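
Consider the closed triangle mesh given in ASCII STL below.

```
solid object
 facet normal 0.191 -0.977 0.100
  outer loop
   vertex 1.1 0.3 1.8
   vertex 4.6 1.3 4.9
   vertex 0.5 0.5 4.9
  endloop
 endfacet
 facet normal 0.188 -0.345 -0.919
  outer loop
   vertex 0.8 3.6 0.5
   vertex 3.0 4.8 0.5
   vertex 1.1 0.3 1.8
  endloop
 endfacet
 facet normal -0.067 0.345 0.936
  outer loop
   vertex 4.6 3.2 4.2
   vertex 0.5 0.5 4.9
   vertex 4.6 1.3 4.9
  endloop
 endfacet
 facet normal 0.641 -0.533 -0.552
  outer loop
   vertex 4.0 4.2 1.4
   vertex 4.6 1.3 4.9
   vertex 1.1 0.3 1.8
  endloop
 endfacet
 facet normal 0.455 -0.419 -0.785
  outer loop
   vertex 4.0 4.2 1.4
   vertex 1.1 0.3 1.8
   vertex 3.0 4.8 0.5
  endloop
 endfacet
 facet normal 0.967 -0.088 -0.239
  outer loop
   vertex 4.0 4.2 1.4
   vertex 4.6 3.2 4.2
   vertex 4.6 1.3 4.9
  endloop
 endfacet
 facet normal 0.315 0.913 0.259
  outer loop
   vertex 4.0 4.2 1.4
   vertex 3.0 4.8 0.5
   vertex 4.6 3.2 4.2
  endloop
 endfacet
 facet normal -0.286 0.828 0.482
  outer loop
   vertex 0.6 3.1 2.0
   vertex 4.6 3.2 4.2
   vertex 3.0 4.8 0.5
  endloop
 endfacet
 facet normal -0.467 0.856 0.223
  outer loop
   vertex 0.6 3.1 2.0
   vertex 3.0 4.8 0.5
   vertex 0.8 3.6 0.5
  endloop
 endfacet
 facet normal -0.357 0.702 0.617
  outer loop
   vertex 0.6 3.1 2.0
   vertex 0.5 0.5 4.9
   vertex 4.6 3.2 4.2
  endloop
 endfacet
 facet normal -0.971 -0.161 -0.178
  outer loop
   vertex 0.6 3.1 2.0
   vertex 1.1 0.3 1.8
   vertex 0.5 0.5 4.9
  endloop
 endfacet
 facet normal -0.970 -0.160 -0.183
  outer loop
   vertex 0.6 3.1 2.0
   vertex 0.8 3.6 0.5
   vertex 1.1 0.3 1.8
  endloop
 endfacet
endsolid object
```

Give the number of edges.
18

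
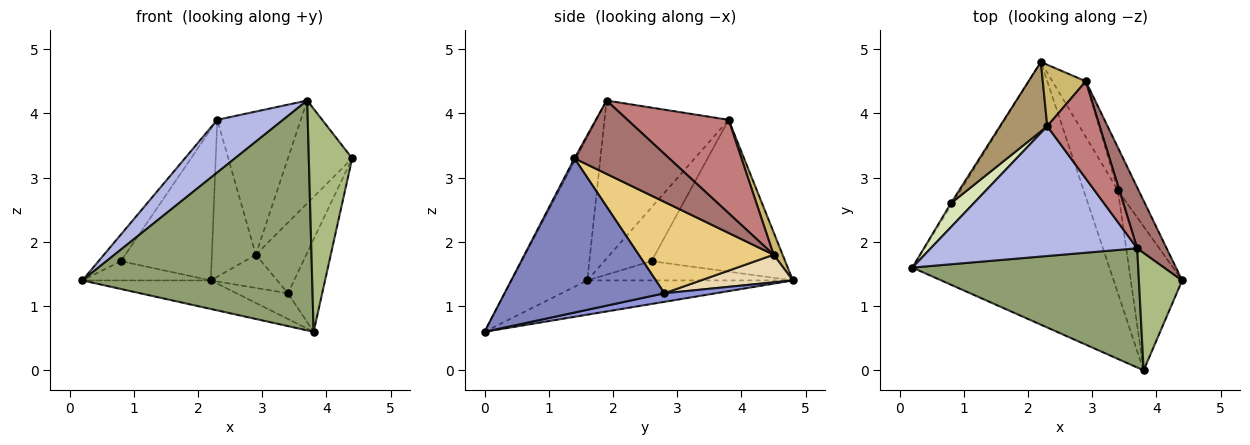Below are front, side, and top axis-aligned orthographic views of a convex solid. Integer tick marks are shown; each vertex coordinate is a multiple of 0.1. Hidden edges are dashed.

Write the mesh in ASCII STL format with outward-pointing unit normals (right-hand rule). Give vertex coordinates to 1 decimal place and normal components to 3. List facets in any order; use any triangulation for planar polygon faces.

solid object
 facet normal -0.170 0.106 -0.980
  outer loop
   vertex 3.8 0.0 0.6
   vertex 0.2 1.6 1.4
   vertex 2.2 4.8 1.4
  endloop
 endfacet
 facet normal 0.930 0.199 -0.310
  outer loop
   vertex 3.4 2.8 1.2
   vertex 4.4 1.4 3.3
   vertex 3.8 0.0 0.6
  endloop
 endfacet
 facet normal 0.236 0.236 -0.943
  outer loop
   vertex 3.4 2.8 1.2
   vertex 3.8 0.0 0.6
   vertex 2.2 4.8 1.4
  endloop
 endfacet
 facet normal -0.578 -0.307 0.756
  outer loop
   vertex 3.7 1.9 4.2
   vertex 2.3 3.8 3.9
   vertex 0.2 1.6 1.4
  endloop
 endfacet
 facet normal -0.280 -0.852 0.442
  outer loop
   vertex 3.7 1.9 4.2
   vertex 0.2 1.6 1.4
   vertex 3.8 0.0 0.6
  endloop
 endfacet
 facet normal -0.033 -0.884 0.466
  outer loop
   vertex 3.7 1.9 4.2
   vertex 3.8 0.0 0.6
   vertex 4.4 1.4 3.3
  endloop
 endfacet
 facet normal -0.846 0.529 -0.070
  outer loop
   vertex 0.8 2.6 1.7
   vertex 2.2 4.8 1.4
   vertex 0.2 1.6 1.4
  endloop
 endfacet
 facet normal -0.844 0.399 0.358
  outer loop
   vertex 0.8 2.6 1.7
   vertex 0.2 1.6 1.4
   vertex 2.3 3.8 3.9
  endloop
 endfacet
 facet normal -0.801 0.544 0.250
  outer loop
   vertex 0.8 2.6 1.7
   vertex 2.3 3.8 3.9
   vertex 2.2 4.8 1.4
  endloop
 endfacet
 facet normal 0.187 0.915 0.358
  outer loop
   vertex 2.9 4.5 1.8
   vertex 2.2 4.8 1.4
   vertex 2.3 3.8 3.9
  endloop
 endfacet
 facet normal 0.916 0.343 -0.208
  outer loop
   vertex 2.9 4.5 1.8
   vertex 4.4 1.4 3.3
   vertex 3.4 2.8 1.2
  endloop
 endfacet
 facet normal 0.579 0.417 -0.700
  outer loop
   vertex 2.9 4.5 1.8
   vertex 3.4 2.8 1.2
   vertex 2.2 4.8 1.4
  endloop
 endfacet
 facet normal 0.786 0.533 0.315
  outer loop
   vertex 2.9 4.5 1.8
   vertex 3.7 1.9 4.2
   vertex 4.4 1.4 3.3
  endloop
 endfacet
 facet normal 0.708 0.584 0.397
  outer loop
   vertex 2.9 4.5 1.8
   vertex 2.3 3.8 3.9
   vertex 3.7 1.9 4.2
  endloop
 endfacet
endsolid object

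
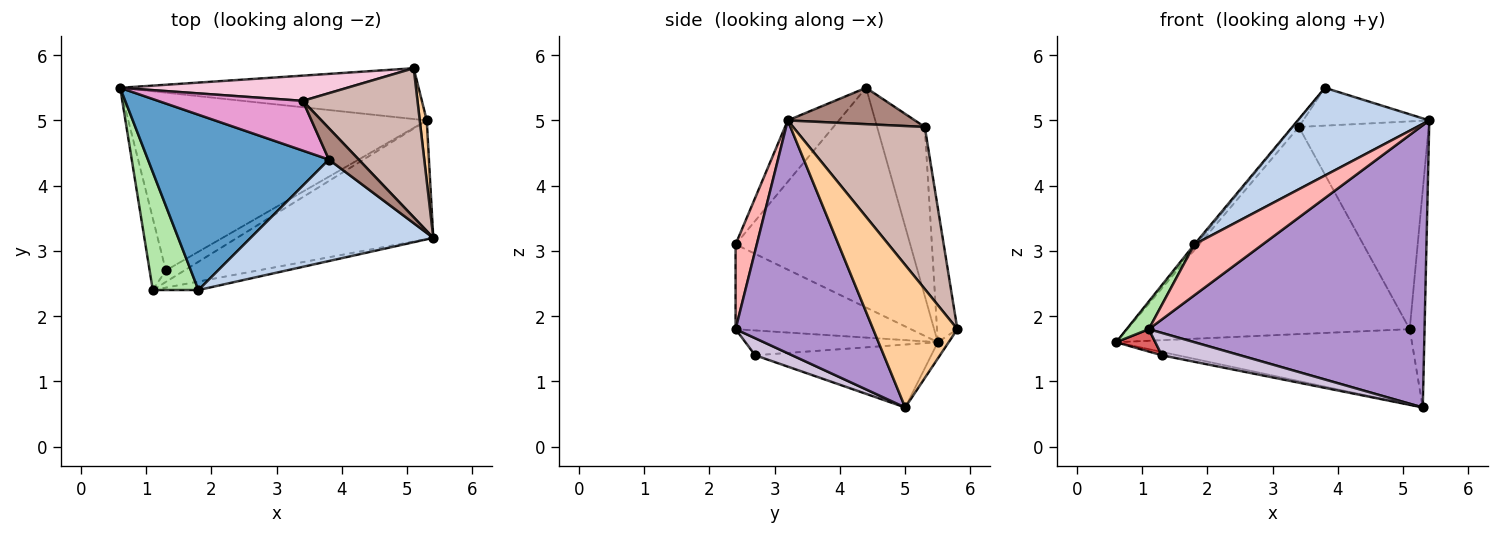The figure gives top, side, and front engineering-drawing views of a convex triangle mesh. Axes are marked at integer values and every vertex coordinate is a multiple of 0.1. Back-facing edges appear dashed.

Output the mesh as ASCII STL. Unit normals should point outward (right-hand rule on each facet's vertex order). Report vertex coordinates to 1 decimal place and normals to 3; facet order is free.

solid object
 facet normal -0.772 0.009 0.636
  outer loop
   vertex 3.8 4.4 5.5
   vertex 0.6 5.5 1.6
   vertex 1.8 2.4 3.1
  endloop
 endfacet
 facet normal -0.246 -0.634 0.733
  outer loop
   vertex 3.8 4.4 5.5
   vertex 1.8 2.4 3.1
   vertex 5.4 3.2 5.0
  endloop
 endfacet
 facet normal -0.206 0.018 -0.978
  outer loop
   vertex 1.3 2.7 1.4
   vertex 0.6 5.5 1.6
   vertex 5.3 5.0 0.6
  endloop
 endfacet
 facet normal 0.984 0.173 0.048
  outer loop
   vertex 5.1 5.8 1.8
   vertex 5.4 3.2 5.0
   vertex 5.3 5.0 0.6
  endloop
 endfacet
 facet normal -0.030 0.829 -0.558
  outer loop
   vertex 5.1 5.8 1.8
   vertex 5.3 5.0 0.6
   vertex 0.6 5.5 1.6
  endloop
 endfacet
 facet normal -0.875 -0.111 0.471
  outer loop
   vertex 1.1 2.4 1.8
   vertex 1.8 2.4 3.1
   vertex 0.6 5.5 1.6
  endloop
 endfacet
 facet normal -0.826 -0.168 -0.539
  outer loop
   vertex 1.1 2.4 1.8
   vertex 0.6 5.5 1.6
   vertex 1.3 2.7 1.4
  endloop
 endfacet
 facet normal 0.293 -0.943 -0.158
  outer loop
   vertex 1.1 2.4 1.8
   vertex 5.4 3.2 5.0
   vertex 1.8 2.4 3.1
  endloop
 endfacet
 facet normal 0.418 -0.838 -0.352
  outer loop
   vertex 1.1 2.4 1.8
   vertex 5.3 5.0 0.6
   vertex 5.4 3.2 5.0
  endloop
 endfacet
 facet normal 0.387 -0.820 -0.421
  outer loop
   vertex 1.1 2.4 1.8
   vertex 1.3 2.7 1.4
   vertex 5.3 5.0 0.6
  endloop
 endfacet
 facet normal 0.614 0.608 0.503
  outer loop
   vertex 3.4 5.3 4.9
   vertex 3.8 4.4 5.5
   vertex 5.4 3.2 5.0
  endloop
 endfacet
 facet normal 0.636 0.627 0.450
  outer loop
   vertex 3.4 5.3 4.9
   vertex 5.4 3.2 5.0
   vertex 5.1 5.8 1.8
  endloop
 endfacet
 facet normal -0.756 0.096 0.647
  outer loop
   vertex 3.4 5.3 4.9
   vertex 0.6 5.5 1.6
   vertex 3.8 4.4 5.5
  endloop
 endfacet
 facet normal -0.071 0.990 0.121
  outer loop
   vertex 3.4 5.3 4.9
   vertex 5.1 5.8 1.8
   vertex 0.6 5.5 1.6
  endloop
 endfacet
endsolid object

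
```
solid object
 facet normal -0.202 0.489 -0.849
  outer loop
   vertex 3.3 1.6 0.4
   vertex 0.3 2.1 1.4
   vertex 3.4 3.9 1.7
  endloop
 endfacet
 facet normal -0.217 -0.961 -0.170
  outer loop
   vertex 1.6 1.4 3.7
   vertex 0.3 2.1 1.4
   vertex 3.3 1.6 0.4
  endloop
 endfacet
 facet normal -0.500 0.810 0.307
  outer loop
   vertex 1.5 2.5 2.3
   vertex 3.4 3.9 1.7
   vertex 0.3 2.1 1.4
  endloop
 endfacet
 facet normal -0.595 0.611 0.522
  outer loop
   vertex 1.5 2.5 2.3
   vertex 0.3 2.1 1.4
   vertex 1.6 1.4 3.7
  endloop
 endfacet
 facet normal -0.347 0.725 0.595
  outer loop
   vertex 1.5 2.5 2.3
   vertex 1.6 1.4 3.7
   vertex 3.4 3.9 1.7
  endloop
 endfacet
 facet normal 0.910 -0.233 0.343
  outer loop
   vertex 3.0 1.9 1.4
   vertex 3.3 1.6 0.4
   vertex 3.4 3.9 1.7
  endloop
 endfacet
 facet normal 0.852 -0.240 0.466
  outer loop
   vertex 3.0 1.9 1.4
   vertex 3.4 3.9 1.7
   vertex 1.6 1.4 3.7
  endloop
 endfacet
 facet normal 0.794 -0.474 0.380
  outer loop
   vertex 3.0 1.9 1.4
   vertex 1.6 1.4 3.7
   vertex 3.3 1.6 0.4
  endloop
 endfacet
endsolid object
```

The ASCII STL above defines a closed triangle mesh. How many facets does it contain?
8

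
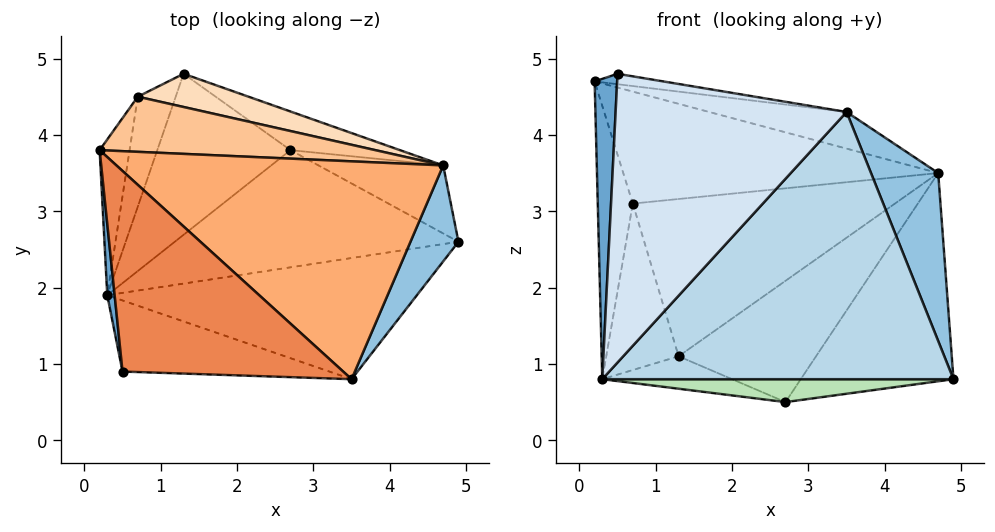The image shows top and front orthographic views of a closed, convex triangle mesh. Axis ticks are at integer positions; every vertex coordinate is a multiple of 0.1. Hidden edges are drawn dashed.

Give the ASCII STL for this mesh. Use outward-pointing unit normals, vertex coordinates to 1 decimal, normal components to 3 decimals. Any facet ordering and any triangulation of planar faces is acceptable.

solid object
 facet normal -0.994 -0.102 0.024
  outer loop
   vertex 0.3 1.9 0.8
   vertex 0.5 0.9 4.8
   vertex 0.2 3.8 4.7
  endloop
 endfacet
 facet normal 0.921 -0.339 0.194
  outer loop
   vertex 3.5 0.8 4.3
   vertex 4.9 2.6 0.8
   vertex 4.7 3.6 3.5
  endloop
 endfacet
 facet normal 0.137 -0.902 -0.409
  outer loop
   vertex 3.5 0.8 4.3
   vertex 0.3 1.9 0.8
   vertex 4.9 2.6 0.8
  endloop
 endfacet
 facet normal -0.072 -0.968 -0.239
  outer loop
   vertex 3.5 0.8 4.3
   vertex 0.5 0.9 4.8
   vertex 0.3 1.9 0.8
  endloop
 endfacet
 facet normal 0.166 0.051 0.985
  outer loop
   vertex 3.5 0.8 4.3
   vertex 0.2 3.8 4.7
   vertex 0.5 0.9 4.8
  endloop
 endfacet
 facet normal 0.261 0.160 0.952
  outer loop
   vertex 3.5 0.8 4.3
   vertex 4.7 3.6 3.5
   vertex 0.2 3.8 4.7
  endloop
 endfacet
 facet normal 0.156 0.886 0.436
  outer loop
   vertex 0.7 4.5 3.1
   vertex 0.2 3.8 4.7
   vertex 4.7 3.6 3.5
  endloop
 endfacet
 facet normal 0.196 0.960 0.203
  outer loop
   vertex 0.7 4.5 3.1
   vertex 4.7 3.6 3.5
   vertex 1.3 4.8 1.1
  endloop
 endfacet
 facet normal -0.942 0.292 -0.166
  outer loop
   vertex 0.7 4.5 3.1
   vertex 0.3 1.9 0.8
   vertex 0.2 3.8 4.7
  endloop
 endfacet
 facet normal -0.914 0.338 -0.223
  outer loop
   vertex 0.7 4.5 3.1
   vertex 1.3 4.8 1.1
   vertex 0.3 1.9 0.8
  endloop
 endfacet
 facet normal 0.029 -0.192 -0.981
  outer loop
   vertex 2.7 3.8 0.5
   vertex 4.9 2.6 0.8
   vertex 0.3 1.9 0.8
  endloop
 endfacet
 facet normal -0.269 0.190 -0.944
  outer loop
   vertex 2.7 3.8 0.5
   vertex 0.3 1.9 0.8
   vertex 1.3 4.8 1.1
  endloop
 endfacet
 facet normal 0.489 0.829 -0.271
  outer loop
   vertex 2.7 3.8 0.5
   vertex 4.7 3.6 3.5
   vertex 4.9 2.6 0.8
  endloop
 endfacet
 facet normal 0.482 0.835 -0.266
  outer loop
   vertex 2.7 3.8 0.5
   vertex 1.3 4.8 1.1
   vertex 4.7 3.6 3.5
  endloop
 endfacet
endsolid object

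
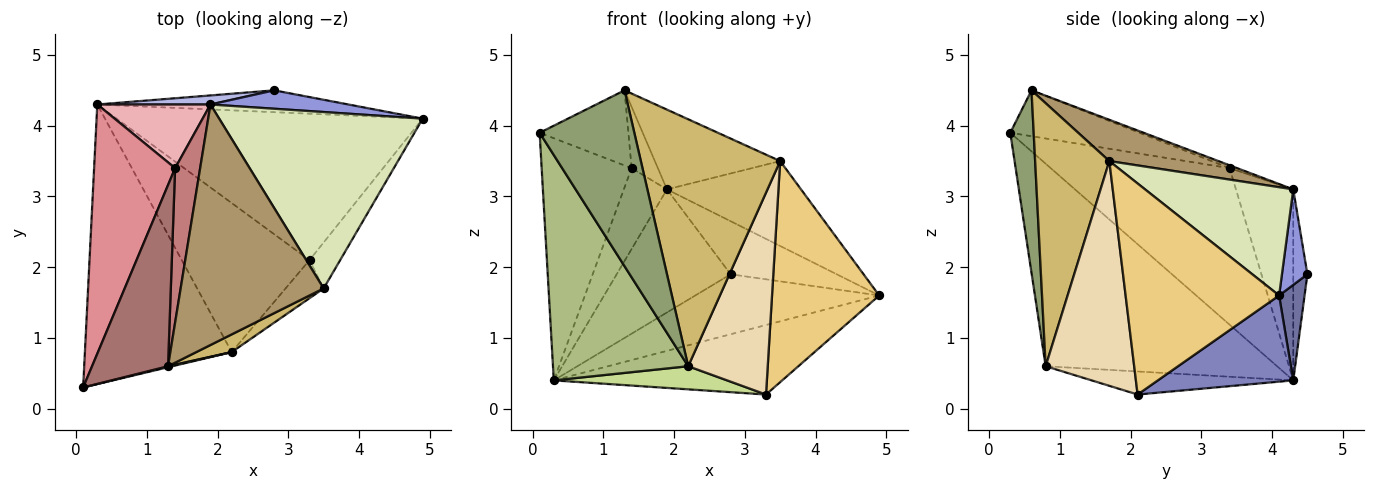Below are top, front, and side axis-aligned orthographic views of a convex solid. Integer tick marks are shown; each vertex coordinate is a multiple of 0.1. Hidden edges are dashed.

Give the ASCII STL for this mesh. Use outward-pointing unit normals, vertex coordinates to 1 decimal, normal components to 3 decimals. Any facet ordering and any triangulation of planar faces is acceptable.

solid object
 facet normal 0.129 0.932 -0.339
  outer loop
   vertex 0.3 4.3 0.4
   vertex 2.8 4.5 1.9
   vertex 4.9 4.1 1.6
  endloop
 endfacet
 facet normal 0.246 0.416 -0.875
  outer loop
   vertex 0.3 4.3 0.4
   vertex 4.9 4.1 1.6
   vertex 3.3 2.1 0.2
  endloop
 endfacet
 facet normal 0.221 0.921 0.319
  outer loop
   vertex 1.9 4.3 3.1
   vertex 4.9 4.1 1.6
   vertex 2.8 4.5 1.9
  endloop
 endfacet
 facet normal -0.123 0.990 0.073
  outer loop
   vertex 1.9 4.3 3.1
   vertex 2.8 4.5 1.9
   vertex 0.3 4.3 0.4
  endloop
 endfacet
 facet normal 0.240 -0.971 0.006
  outer loop
   vertex 2.2 0.8 0.6
   vertex 1.3 0.6 4.5
   vertex 0.1 0.3 3.9
  endloop
 endfacet
 facet normal -0.732 -0.428 -0.531
  outer loop
   vertex 2.2 0.8 0.6
   vertex 0.1 0.3 3.9
   vertex 0.3 4.3 0.4
  endloop
 endfacet
 facet normal -0.175 -0.151 -0.973
  outer loop
   vertex 2.2 0.8 0.6
   vertex 0.3 4.3 0.4
   vertex 3.3 2.1 0.2
  endloop
 endfacet
 facet normal 0.432 0.391 0.813
  outer loop
   vertex 3.5 1.7 3.5
   vertex 4.9 4.1 1.6
   vertex 1.9 4.3 3.1
  endloop
 endfacet
 facet normal 0.264 0.304 0.915
  outer loop
   vertex 3.5 1.7 3.5
   vertex 1.9 4.3 3.1
   vertex 1.3 0.6 4.5
  endloop
 endfacet
 facet normal 0.469 -0.881 0.063
  outer loop
   vertex 3.5 1.7 3.5
   vertex 1.3 0.6 4.5
   vertex 2.2 0.8 0.6
  endloop
 endfacet
 facet normal 0.814 -0.569 -0.118
  outer loop
   vertex 3.5 1.7 3.5
   vertex 3.3 2.1 0.2
   vertex 4.9 4.1 1.6
  endloop
 endfacet
 facet normal 0.738 -0.663 -0.125
  outer loop
   vertex 3.5 1.7 3.5
   vertex 2.2 0.8 0.6
   vertex 3.3 2.1 0.2
  endloop
 endfacet
 facet normal -0.487 0.334 0.807
  outer loop
   vertex 1.4 3.4 3.4
   vertex 0.1 0.3 3.9
   vertex 1.3 0.6 4.5
  endloop
 endfacet
 facet normal -0.106 0.367 0.924
  outer loop
   vertex 1.4 3.4 3.4
   vertex 1.3 0.6 4.5
   vertex 1.9 4.3 3.1
  endloop
 endfacet
 facet normal -0.811 0.408 0.420
  outer loop
   vertex 1.4 3.4 3.4
   vertex 0.3 4.3 0.4
   vertex 0.1 0.3 3.9
  endloop
 endfacet
 facet normal -0.722 0.544 0.428
  outer loop
   vertex 1.4 3.4 3.4
   vertex 1.9 4.3 3.1
   vertex 0.3 4.3 0.4
  endloop
 endfacet
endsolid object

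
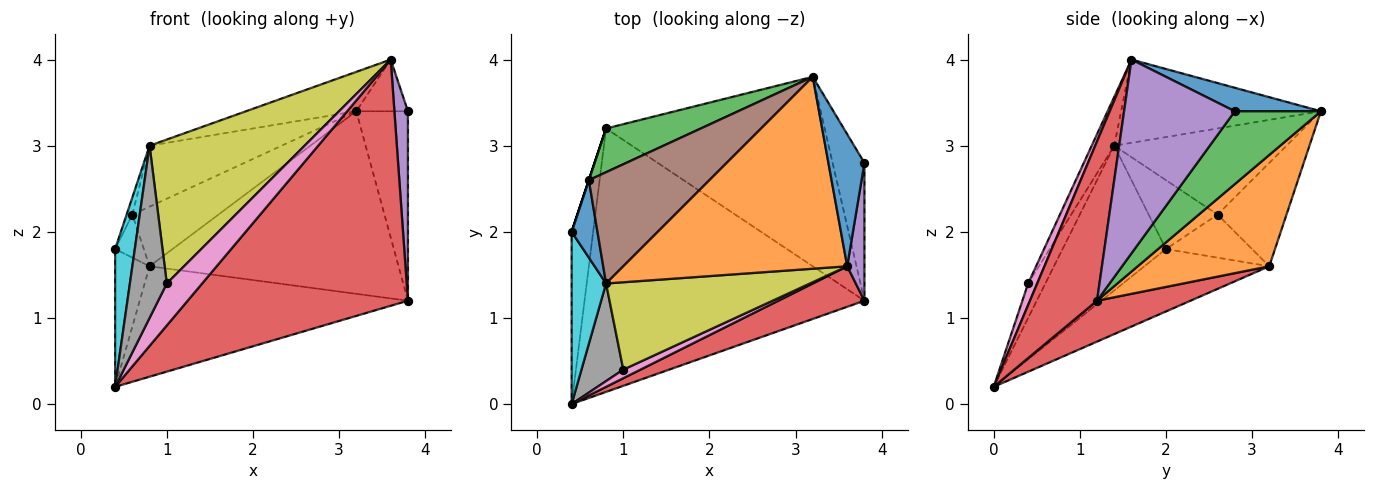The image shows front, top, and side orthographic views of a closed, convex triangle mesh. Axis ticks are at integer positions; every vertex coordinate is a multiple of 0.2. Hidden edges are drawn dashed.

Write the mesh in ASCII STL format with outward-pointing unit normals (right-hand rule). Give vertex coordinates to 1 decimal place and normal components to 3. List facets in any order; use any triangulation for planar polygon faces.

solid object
 facet normal 0.519 0.311 0.796
  outer loop
   vertex 3.6 1.6 4.0
   vertex 3.8 2.8 3.4
   vertex 3.2 3.8 3.4
  endloop
 endfacet
 facet normal -0.342 0.189 0.920
  outer loop
   vertex 0.8 1.4 3.0
   vertex 3.6 1.6 4.0
   vertex 3.2 3.8 3.4
  endloop
 endfacet
 facet normal 0.803 0.482 -0.350
  outer loop
   vertex 3.8 1.2 1.2
   vertex 3.2 3.8 3.4
   vertex 3.8 2.8 3.4
  endloop
 endfacet
 facet normal 0.288 -0.945 0.156
  outer loop
   vertex 3.8 1.2 1.2
   vertex 3.6 1.6 4.0
   vertex 0.4 0.0 0.2
  endloop
 endfacet
 facet normal 0.989 -0.121 0.088
  outer loop
   vertex 3.8 1.2 1.2
   vertex 3.8 2.8 3.4
   vertex 3.6 1.6 4.0
  endloop
 endfacet
 facet normal -0.531 0.407 0.743
  outer loop
   vertex 0.6 2.6 2.2
   vertex 0.8 1.4 3.0
   vertex 3.2 3.8 3.4
  endloop
 endfacet
 facet normal 0.244 -0.950 0.195
  outer loop
   vertex 1.0 0.4 1.4
   vertex 0.4 0.0 0.2
   vertex 3.6 1.6 4.0
  endloop
 endfacet
 facet normal -0.376 -0.806 0.457
  outer loop
   vertex 1.0 0.4 1.4
   vertex 0.8 1.4 3.0
   vertex 0.4 0.0 0.2
  endloop
 endfacet
 facet normal -0.123 -0.848 0.515
  outer loop
   vertex 1.0 0.4 1.4
   vertex 3.6 1.6 4.0
   vertex 0.8 1.4 3.0
  endloop
 endfacet
 facet normal -0.957 -0.182 0.228
  outer loop
   vertex 0.4 2.0 1.8
   vertex 0.4 0.0 0.2
   vertex 0.8 1.4 3.0
  endloop
 endfacet
 facet normal -0.933 0.078 0.350
  outer loop
   vertex 0.4 2.0 1.8
   vertex 0.8 1.4 3.0
   vertex 0.6 2.6 2.2
  endloop
 endfacet
 facet normal 0.344 0.651 -0.676
  outer loop
   vertex 0.8 3.2 1.6
   vertex 3.2 3.8 3.4
   vertex 3.8 1.2 1.2
  endloop
 endfacet
 facet normal -0.542 0.678 0.497
  outer loop
   vertex 0.8 3.2 1.6
   vertex 0.6 2.6 2.2
   vertex 3.2 3.8 3.4
  endloop
 endfacet
 facet normal 0.134 0.383 -0.914
  outer loop
   vertex 0.8 3.2 1.6
   vertex 3.8 1.2 1.2
   vertex 0.4 0.0 0.2
  endloop
 endfacet
 facet normal -0.915 0.252 -0.315
  outer loop
   vertex 0.8 3.2 1.6
   vertex 0.4 0.0 0.2
   vertex 0.4 2.0 1.8
  endloop
 endfacet
 facet normal -0.949 0.316 0.000
  outer loop
   vertex 0.8 3.2 1.6
   vertex 0.4 2.0 1.8
   vertex 0.6 2.6 2.2
  endloop
 endfacet
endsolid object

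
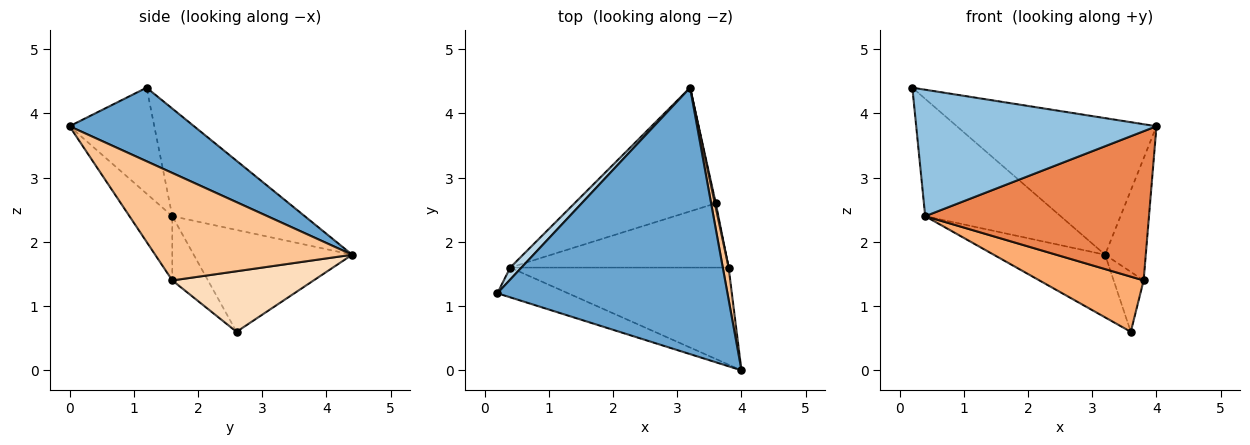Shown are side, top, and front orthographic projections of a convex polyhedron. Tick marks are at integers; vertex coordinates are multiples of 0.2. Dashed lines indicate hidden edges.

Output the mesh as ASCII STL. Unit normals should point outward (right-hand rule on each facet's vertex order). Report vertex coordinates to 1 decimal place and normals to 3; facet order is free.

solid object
 facet normal 0.274 0.439 0.856
  outer loop
   vertex 3.2 4.4 1.8
   vertex 0.2 1.2 4.4
   vertex 4.0 0.0 3.8
  endloop
 endfacet
 facet normal -0.325 -0.921 -0.217
  outer loop
   vertex 0.4 1.6 2.4
   vertex 4.0 0.0 3.8
   vertex 0.2 1.2 4.4
  endloop
 endfacet
 facet normal -0.697 0.713 0.073
  outer loop
   vertex 0.4 1.6 2.4
   vertex 0.2 1.2 4.4
   vertex 3.2 4.4 1.8
  endloop
 endfacet
 facet normal -0.541 0.380 -0.750
  outer loop
   vertex 0.4 1.6 2.4
   vertex 3.2 4.4 1.8
   vertex 3.6 2.6 0.6
  endloop
 endfacet
 facet normal -0.158 -0.828 -0.539
  outer loop
   vertex 3.8 1.6 1.4
   vertex 4.0 0.0 3.8
   vertex 0.4 1.6 2.4
  endloop
 endfacet
 facet normal -0.218 -0.636 -0.740
  outer loop
   vertex 3.8 1.6 1.4
   vertex 0.4 1.6 2.4
   vertex 3.6 2.6 0.6
  endloop
 endfacet
 facet normal 0.978 0.202 0.053
  outer loop
   vertex 3.8 1.6 1.4
   vertex 3.2 4.4 1.8
   vertex 4.0 0.0 3.8
  endloop
 endfacet
 facet normal 0.978 0.207 0.015
  outer loop
   vertex 3.8 1.6 1.4
   vertex 3.6 2.6 0.6
   vertex 3.2 4.4 1.8
  endloop
 endfacet
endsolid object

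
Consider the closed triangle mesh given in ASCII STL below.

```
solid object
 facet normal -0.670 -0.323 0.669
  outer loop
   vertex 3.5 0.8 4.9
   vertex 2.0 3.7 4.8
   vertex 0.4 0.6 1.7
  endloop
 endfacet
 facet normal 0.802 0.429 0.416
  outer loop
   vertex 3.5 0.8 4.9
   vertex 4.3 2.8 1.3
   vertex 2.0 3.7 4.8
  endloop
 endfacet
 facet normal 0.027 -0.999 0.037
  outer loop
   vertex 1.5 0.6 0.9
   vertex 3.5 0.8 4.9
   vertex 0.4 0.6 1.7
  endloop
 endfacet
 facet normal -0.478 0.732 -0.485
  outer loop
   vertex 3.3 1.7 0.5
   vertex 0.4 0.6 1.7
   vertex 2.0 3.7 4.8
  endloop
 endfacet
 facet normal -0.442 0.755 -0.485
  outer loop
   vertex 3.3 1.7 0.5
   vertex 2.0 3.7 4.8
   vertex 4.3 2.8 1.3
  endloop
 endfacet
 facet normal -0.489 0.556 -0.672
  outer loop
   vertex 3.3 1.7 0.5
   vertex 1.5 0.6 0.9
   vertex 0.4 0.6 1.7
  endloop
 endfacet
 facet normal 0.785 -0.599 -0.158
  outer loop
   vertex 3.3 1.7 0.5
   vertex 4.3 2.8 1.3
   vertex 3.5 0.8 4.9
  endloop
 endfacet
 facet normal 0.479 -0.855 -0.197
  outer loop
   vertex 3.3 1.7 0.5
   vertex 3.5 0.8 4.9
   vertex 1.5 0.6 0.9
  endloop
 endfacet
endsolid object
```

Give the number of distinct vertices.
6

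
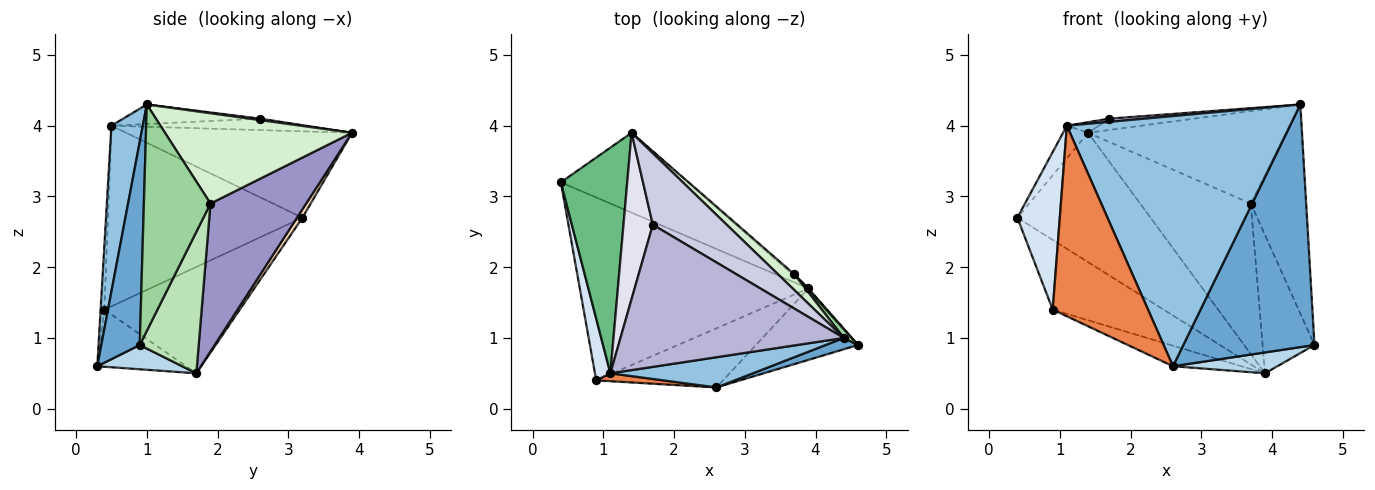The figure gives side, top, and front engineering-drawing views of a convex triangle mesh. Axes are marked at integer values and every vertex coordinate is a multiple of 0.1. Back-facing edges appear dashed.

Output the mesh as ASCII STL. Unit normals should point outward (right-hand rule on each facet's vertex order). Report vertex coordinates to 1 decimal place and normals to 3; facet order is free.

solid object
 facet normal 0.281 -0.959 0.045
  outer loop
   vertex 4.4 1.0 4.3
   vertex 2.6 0.3 0.6
   vertex 4.6 0.9 0.9
  endloop
 endfacet
 facet normal 0.138 -0.983 0.119
  outer loop
   vertex 1.1 0.5 4.0
   vertex 2.6 0.3 0.6
   vertex 4.4 1.0 4.3
  endloop
 endfacet
 facet normal 0.222 -0.273 -0.936
  outer loop
   vertex 3.9 1.7 0.5
   vertex 4.6 0.9 0.9
   vertex 2.6 0.3 0.6
  endloop
 endfacet
 facet normal -0.974 -0.212 0.083
  outer loop
   vertex 0.9 0.4 1.4
   vertex 1.1 0.5 4.0
   vertex 0.4 3.2 2.7
  endloop
 endfacet
 facet normal -0.039 -0.998 0.041
  outer loop
   vertex 0.9 0.4 1.4
   vertex 2.6 0.3 0.6
   vertex 1.1 0.5 4.0
  endloop
 endfacet
 facet normal -0.399 0.327 -0.857
  outer loop
   vertex 0.9 0.4 1.4
   vertex 0.4 3.2 2.7
   vertex 3.9 1.7 0.5
  endloop
 endfacet
 facet normal -0.391 0.301 -0.869
  outer loop
   vertex 0.9 0.4 1.4
   vertex 3.9 1.7 0.5
   vertex 2.6 0.3 0.6
  endloop
 endfacet
 facet normal 0.035 0.850 -0.525
  outer loop
   vertex 1.4 3.9 3.9
   vertex 3.9 1.7 0.5
   vertex 0.4 3.2 2.7
  endloop
 endfacet
 facet normal -0.790 0.088 0.607
  outer loop
   vertex 1.4 3.9 3.9
   vertex 0.4 3.2 2.7
   vertex 1.1 0.5 4.0
  endloop
 endfacet
 facet normal 0.769 0.639 0.026
  outer loop
   vertex 3.7 1.9 2.9
   vertex 4.4 1.0 4.3
   vertex 4.6 0.9 0.9
  endloop
 endfacet
 facet normal 0.751 0.661 0.008
  outer loop
   vertex 3.7 1.9 2.9
   vertex 4.6 0.9 0.9
   vertex 3.9 1.7 0.5
  endloop
 endfacet
 facet normal 0.681 0.722 0.123
  outer loop
   vertex 3.7 1.9 2.9
   vertex 1.4 3.9 3.9
   vertex 4.4 1.0 4.3
  endloop
 endfacet
 facet normal 0.654 0.756 -0.009
  outer loop
   vertex 3.7 1.9 2.9
   vertex 3.9 1.7 0.5
   vertex 1.4 3.9 3.9
  endloop
 endfacet
 facet normal -0.087 -0.023 0.996
  outer loop
   vertex 1.7 2.6 4.1
   vertex 1.1 0.5 4.0
   vertex 4.4 1.0 4.3
  endloop
 endfacet
 facet normal 0.020 0.156 0.987
  outer loop
   vertex 1.7 2.6 4.1
   vertex 4.4 1.0 4.3
   vertex 1.4 3.9 3.9
  endloop
 endfacet
 facet normal -0.363 0.059 0.930
  outer loop
   vertex 1.7 2.6 4.1
   vertex 1.4 3.9 3.9
   vertex 1.1 0.5 4.0
  endloop
 endfacet
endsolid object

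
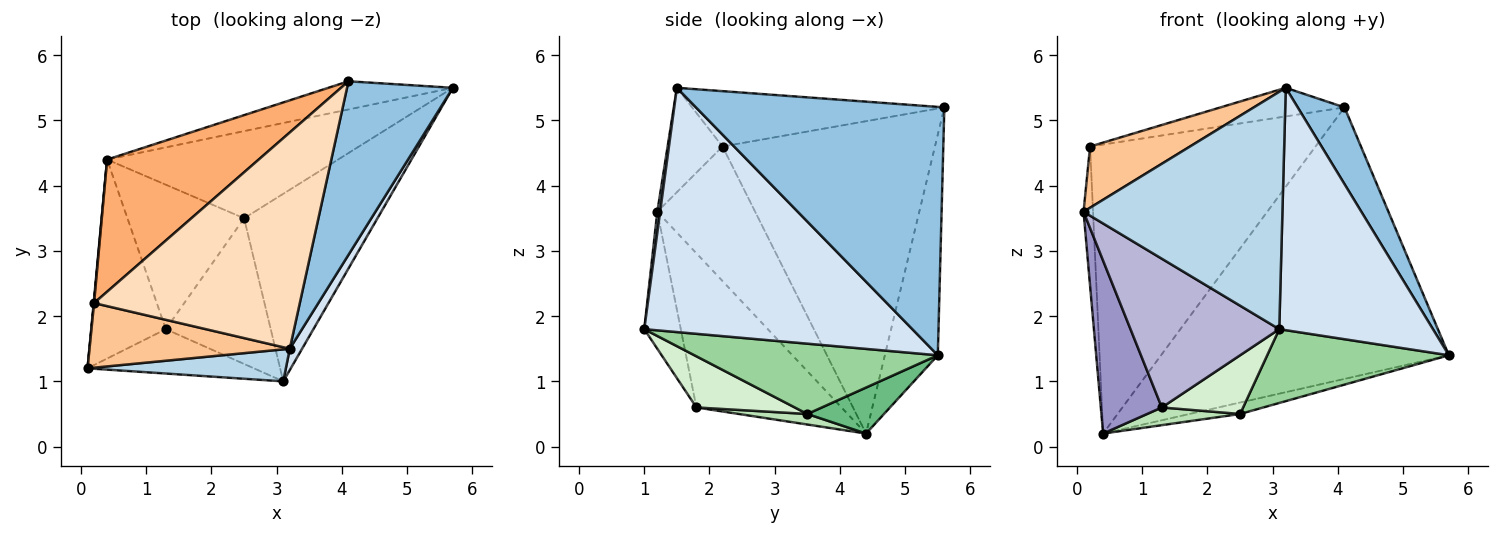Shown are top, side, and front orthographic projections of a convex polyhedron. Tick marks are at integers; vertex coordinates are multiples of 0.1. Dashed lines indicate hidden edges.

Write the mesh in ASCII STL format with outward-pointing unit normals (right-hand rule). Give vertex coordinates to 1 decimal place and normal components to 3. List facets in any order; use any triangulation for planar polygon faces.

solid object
 facet normal -0.180 0.978 -0.102
  outer loop
   vertex 4.1 5.6 5.2
   vertex 5.7 5.5 1.4
   vertex 0.4 4.4 0.2
  endloop
 endfacet
 facet normal 0.906 -0.171 0.386
  outer loop
   vertex 3.2 1.5 5.5
   vertex 5.7 5.5 1.4
   vertex 4.1 5.6 5.2
  endloop
 endfacet
 facet normal 0.014 -0.991 0.134
  outer loop
   vertex 3.1 1.0 1.8
   vertex 3.2 1.5 5.5
   vertex 0.1 1.2 3.6
  endloop
 endfacet
 facet normal 0.867 -0.497 0.044
  outer loop
   vertex 3.1 1.0 1.8
   vertex 5.7 5.5 1.4
   vertex 3.2 1.5 5.5
  endloop
 endfacet
 facet normal -0.995 0.097 0.003
  outer loop
   vertex 0.2 2.2 4.6
   vertex 0.4 4.4 0.2
   vertex 0.1 1.2 3.6
  endloop
 endfacet
 facet normal -0.651 0.691 0.316
  outer loop
   vertex 0.2 2.2 4.6
   vertex 4.1 5.6 5.2
   vertex 0.4 4.4 0.2
  endloop
 endfacet
 facet normal -0.354 -0.643 0.679
  outer loop
   vertex 0.2 2.2 4.6
   vertex 0.1 1.2 3.6
   vertex 3.2 1.5 5.5
  endloop
 endfacet
 facet normal -0.258 0.127 0.958
  outer loop
   vertex 0.2 2.2 4.6
   vertex 3.2 1.5 5.5
   vertex 4.1 5.6 5.2
  endloop
 endfacet
 facet normal 0.194 0.128 -0.973
  outer loop
   vertex 2.5 3.5 0.5
   vertex 0.4 4.4 0.2
   vertex 5.7 5.5 1.4
  endloop
 endfacet
 facet normal 0.440 -0.329 -0.835
  outer loop
   vertex 2.5 3.5 0.5
   vertex 5.7 5.5 1.4
   vertex 3.1 1.0 1.8
  endloop
 endfacet
 facet normal 0.089 -0.121 -0.989
  outer loop
   vertex 1.3 1.8 0.6
   vertex 0.4 4.4 0.2
   vertex 2.5 3.5 0.5
  endloop
 endfacet
 facet normal 0.412 -0.341 -0.845
  outer loop
   vertex 1.3 1.8 0.6
   vertex 2.5 3.5 0.5
   vertex 3.1 1.0 1.8
  endloop
 endfacet
 facet normal -0.842 -0.354 -0.408
  outer loop
   vertex 1.3 1.8 0.6
   vertex 0.1 1.2 3.6
   vertex 0.4 4.4 0.2
  endloop
 endfacet
 facet normal -0.229 -0.933 -0.278
  outer loop
   vertex 1.3 1.8 0.6
   vertex 3.1 1.0 1.8
   vertex 0.1 1.2 3.6
  endloop
 endfacet
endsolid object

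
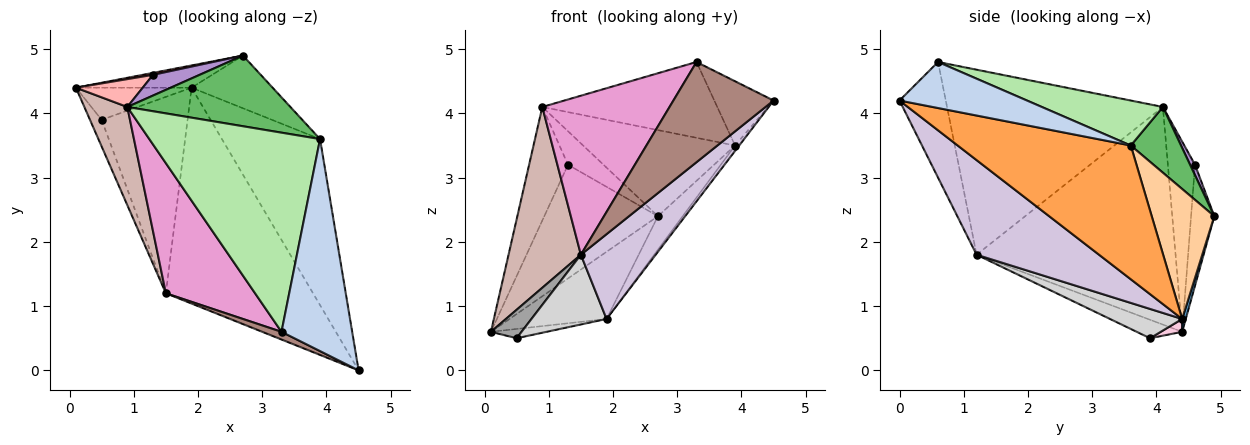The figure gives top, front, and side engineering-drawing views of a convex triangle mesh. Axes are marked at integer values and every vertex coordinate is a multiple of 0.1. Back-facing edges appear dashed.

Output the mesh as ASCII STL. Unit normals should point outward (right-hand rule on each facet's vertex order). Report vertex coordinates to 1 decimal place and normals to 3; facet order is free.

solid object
 facet normal 0.035 0.949 -0.314
  outer loop
   vertex 1.9 4.4 0.8
   vertex 0.1 4.4 0.6
   vertex 2.7 4.9 2.4
  endloop
 endfacet
 facet normal 0.529 0.246 0.812
  outer loop
   vertex 3.9 3.6 3.5
   vertex 3.3 0.6 4.8
   vertex 4.5 0.0 4.2
  endloop
 endfacet
 facet normal 0.806 0.019 -0.591
  outer loop
   vertex 3.9 3.6 3.5
   vertex 4.5 0.0 4.2
   vertex 1.9 4.4 0.8
  endloop
 endfacet
 facet normal 0.804 0.318 -0.502
  outer loop
   vertex 3.9 3.6 3.5
   vertex 1.9 4.4 0.8
   vertex 2.7 4.9 2.4
  endloop
 endfacet
 facet normal 0.248 0.749 0.615
  outer loop
   vertex 3.9 3.6 3.5
   vertex 2.7 4.9 2.4
   vertex 0.9 4.1 4.1
  endloop
 endfacet
 facet normal 0.239 0.345 0.907
  outer loop
   vertex 3.9 3.6 3.5
   vertex 0.9 4.1 4.1
   vertex 3.3 0.6 4.8
  endloop
 endfacet
 facet normal -0.200 0.980 0.017
  outer loop
   vertex 1.3 4.6 3.2
   vertex 2.7 4.9 2.4
   vertex 0.1 4.4 0.6
  endloop
 endfacet
 facet normal -0.561 0.804 0.197
  outer loop
   vertex 1.3 4.6 3.2
   vertex 0.1 4.4 0.6
   vertex 0.9 4.1 4.1
  endloop
 endfacet
 facet normal 0.117 0.845 0.522
  outer loop
   vertex 1.3 4.6 3.2
   vertex 0.9 4.1 4.1
   vertex 2.7 4.9 2.4
  endloop
 endfacet
 facet normal 0.513 -0.314 -0.799
  outer loop
   vertex 1.5 1.2 1.8
   vertex 1.9 4.4 0.8
   vertex 4.5 0.0 4.2
  endloop
 endfacet
 facet normal -0.418 -0.906 0.070
  outer loop
   vertex 1.5 1.2 1.8
   vertex 4.5 0.0 4.2
   vertex 3.3 0.6 4.8
  endloop
 endfacet
 facet normal -0.924 -0.336 0.182
  outer loop
   vertex 1.5 1.2 1.8
   vertex 0.9 4.1 4.1
   vertex 0.1 4.4 0.6
  endloop
 endfacet
 facet normal -0.796 -0.469 0.384
  outer loop
   vertex 1.5 1.2 1.8
   vertex 3.3 0.6 4.8
   vertex 0.9 4.1 4.1
  endloop
 endfacet
 facet normal 0.106 0.276 -0.955
  outer loop
   vertex 0.5 3.9 0.5
   vertex 0.1 4.4 0.6
   vertex 1.9 4.4 0.8
  endloop
 endfacet
 facet normal -0.735 -0.495 -0.463
  outer loop
   vertex 0.5 3.9 0.5
   vertex 1.5 1.2 1.8
   vertex 0.1 4.4 0.6
  endloop
 endfacet
 facet normal 0.306 -0.319 -0.897
  outer loop
   vertex 0.5 3.9 0.5
   vertex 1.9 4.4 0.8
   vertex 1.5 1.2 1.8
  endloop
 endfacet
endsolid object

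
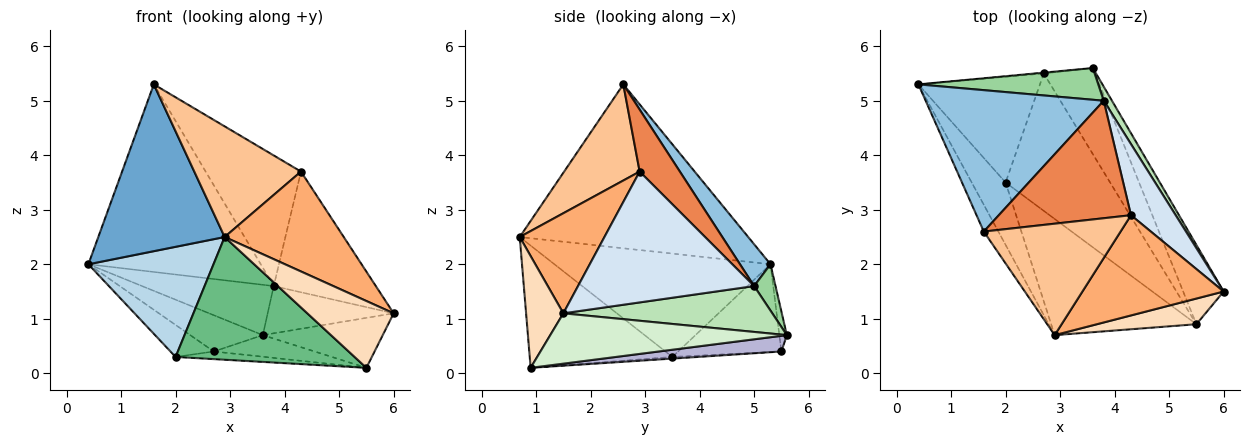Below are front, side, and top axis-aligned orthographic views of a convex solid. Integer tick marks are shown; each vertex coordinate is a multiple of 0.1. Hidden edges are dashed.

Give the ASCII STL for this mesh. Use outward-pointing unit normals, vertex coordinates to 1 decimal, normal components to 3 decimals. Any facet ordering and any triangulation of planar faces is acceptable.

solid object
 facet normal -0.872 -0.483 -0.078
  outer loop
   vertex 1.6 2.6 5.3
   vertex 0.4 5.3 2.0
   vertex 2.9 0.7 2.5
  endloop
 endfacet
 facet normal 0.140 0.791 0.596
  outer loop
   vertex 3.8 5.0 1.6
   vertex 0.4 5.3 2.0
   vertex 1.6 2.6 5.3
  endloop
 endfacet
 facet normal -0.832 -0.482 -0.273
  outer loop
   vertex 2.0 3.5 0.3
   vertex 2.9 0.7 2.5
   vertex 0.4 5.3 2.0
  endloop
 endfacet
 facet normal 0.830 0.481 0.283
  outer loop
   vertex 4.3 2.9 3.7
   vertex 6.0 1.5 1.1
   vertex 3.8 5.0 1.6
  endloop
 endfacet
 facet normal 0.299 0.709 0.638
  outer loop
   vertex 4.3 2.9 3.7
   vertex 3.8 5.0 1.6
   vertex 1.6 2.6 5.3
  endloop
 endfacet
 facet normal 0.449 -0.631 0.633
  outer loop
   vertex 4.3 2.9 3.7
   vertex 2.9 0.7 2.5
   vertex 6.0 1.5 1.1
  endloop
 endfacet
 facet normal 0.446 -0.630 0.635
  outer loop
   vertex 4.3 2.9 3.7
   vertex 1.6 2.6 5.3
   vertex 2.9 0.7 2.5
  endloop
 endfacet
 facet normal 0.374 -0.866 0.333
  outer loop
   vertex 5.5 0.9 0.1
   vertex 6.0 1.5 1.1
   vertex 2.9 0.7 2.5
  endloop
 endfacet
 facet normal -0.501 -0.629 -0.595
  outer loop
   vertex 5.5 0.9 0.1
   vertex 2.9 0.7 2.5
   vertex 2.0 3.5 0.3
  endloop
 endfacet
 facet normal 0.136 0.838 0.528
  outer loop
   vertex 3.6 5.6 0.7
   vertex 0.4 5.3 2.0
   vertex 3.8 5.0 1.6
  endloop
 endfacet
 facet normal 0.846 0.510 0.152
  outer loop
   vertex 3.6 5.6 0.7
   vertex 3.8 5.0 1.6
   vertex 6.0 1.5 1.1
  endloop
 endfacet
 facet normal 0.725 0.367 -0.583
  outer loop
   vertex 3.6 5.6 0.7
   vertex 6.0 1.5 1.1
   vertex 5.5 0.9 0.1
  endloop
 endfacet
 facet normal -0.016 0.055 -0.998
  outer loop
   vertex 2.7 5.5 0.4
   vertex 5.5 0.9 0.1
   vertex 2.0 3.5 0.3
  endloop
 endfacet
 facet normal 0.284 0.234 -0.930
  outer loop
   vertex 2.7 5.5 0.4
   vertex 3.6 5.6 0.7
   vertex 5.5 0.9 0.1
  endloop
 endfacet
 facet normal -0.568 0.238 -0.787
  outer loop
   vertex 2.7 5.5 0.4
   vertex 2.0 3.5 0.3
   vertex 0.4 5.3 2.0
  endloop
 endfacet
 facet normal -0.103 0.994 -0.023
  outer loop
   vertex 2.7 5.5 0.4
   vertex 0.4 5.3 2.0
   vertex 3.6 5.6 0.7
  endloop
 endfacet
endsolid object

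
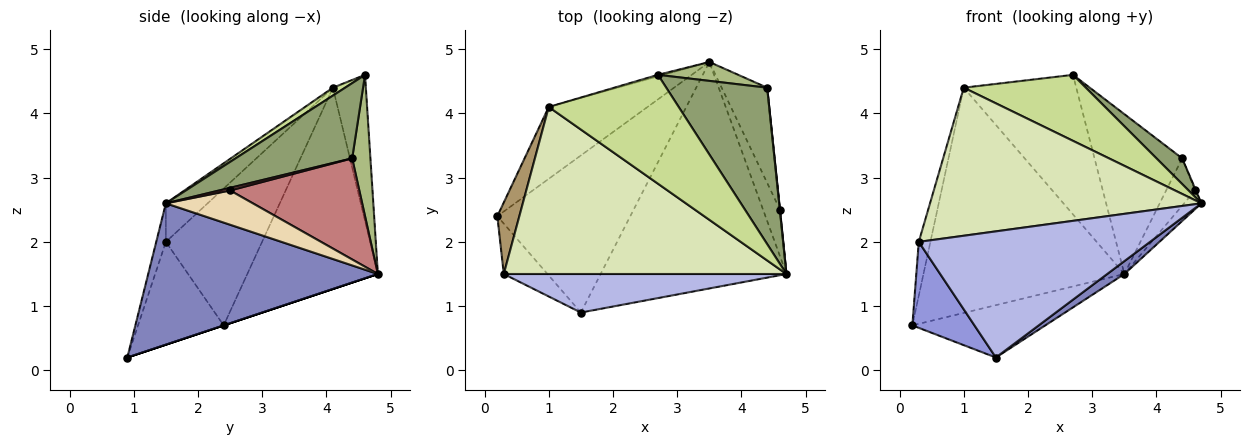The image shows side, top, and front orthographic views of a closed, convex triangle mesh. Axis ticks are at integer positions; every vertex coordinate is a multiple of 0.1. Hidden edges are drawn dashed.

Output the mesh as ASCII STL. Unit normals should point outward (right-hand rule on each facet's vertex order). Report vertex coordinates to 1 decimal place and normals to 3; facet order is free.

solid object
 facet normal 0.000 0.316 -0.949
  outer loop
   vertex 1.5 0.9 0.2
   vertex 0.2 2.4 0.7
   vertex 3.5 4.8 1.5
  endloop
 endfacet
 facet normal 0.605 -0.045 -0.795
  outer loop
   vertex 1.5 0.9 0.2
   vertex 3.5 4.8 1.5
   vertex 4.7 1.5 2.6
  endloop
 endfacet
 facet normal -0.766 -0.555 -0.325
  outer loop
   vertex 1.5 0.9 0.2
   vertex 0.3 1.5 2.0
   vertex 0.2 2.4 0.7
  endloop
 endfacet
 facet normal -0.040 -0.956 0.292
  outer loop
   vertex 1.5 0.9 0.2
   vertex 4.7 1.5 2.6
   vertex 0.3 1.5 2.0
  endloop
 endfacet
 facet normal 0.593 -0.131 0.795
  outer loop
   vertex 4.4 4.4 3.3
   vertex 2.7 4.6 4.6
   vertex 4.7 1.5 2.6
  endloop
 endfacet
 facet normal 0.202 0.973 0.115
  outer loop
   vertex 4.4 4.4 3.3
   vertex 3.5 4.8 1.5
   vertex 2.7 4.6 4.6
  endloop
 endfacet
 facet normal 0.052 -0.518 0.854
  outer loop
   vertex 1.0 4.1 4.4
   vertex 4.7 1.5 2.6
   vertex 2.7 4.6 4.6
  endloop
 endfacet
 facet normal -0.102 -0.660 0.744
  outer loop
   vertex 1.0 4.1 4.4
   vertex 0.3 1.5 2.0
   vertex 4.7 1.5 2.6
  endloop
 endfacet
 facet normal -0.980 0.119 0.157
  outer loop
   vertex 1.0 4.1 4.4
   vertex 0.2 2.4 0.7
   vertex 0.3 1.5 2.0
  endloop
 endfacet
 facet normal -0.526 0.810 -0.258
  outer loop
   vertex 1.0 4.1 4.4
   vertex 3.5 4.8 1.5
   vertex 0.2 2.4 0.7
  endloop
 endfacet
 facet normal -0.281 0.960 -0.011
  outer loop
   vertex 1.0 4.1 4.4
   vertex 2.7 4.6 4.6
   vertex 3.5 4.8 1.5
  endloop
 endfacet
 facet normal 0.883 0.176 -0.436
  outer loop
   vertex 4.6 2.5 2.8
   vertex 4.7 1.5 2.6
   vertex 3.5 4.8 1.5
  endloop
 endfacet
 facet normal 0.993 0.083 0.083
  outer loop
   vertex 4.6 2.5 2.8
   vertex 4.4 4.4 3.3
   vertex 4.7 1.5 2.6
  endloop
 endfacet
 facet normal 0.893 0.200 -0.402
  outer loop
   vertex 4.6 2.5 2.8
   vertex 3.5 4.8 1.5
   vertex 4.4 4.4 3.3
  endloop
 endfacet
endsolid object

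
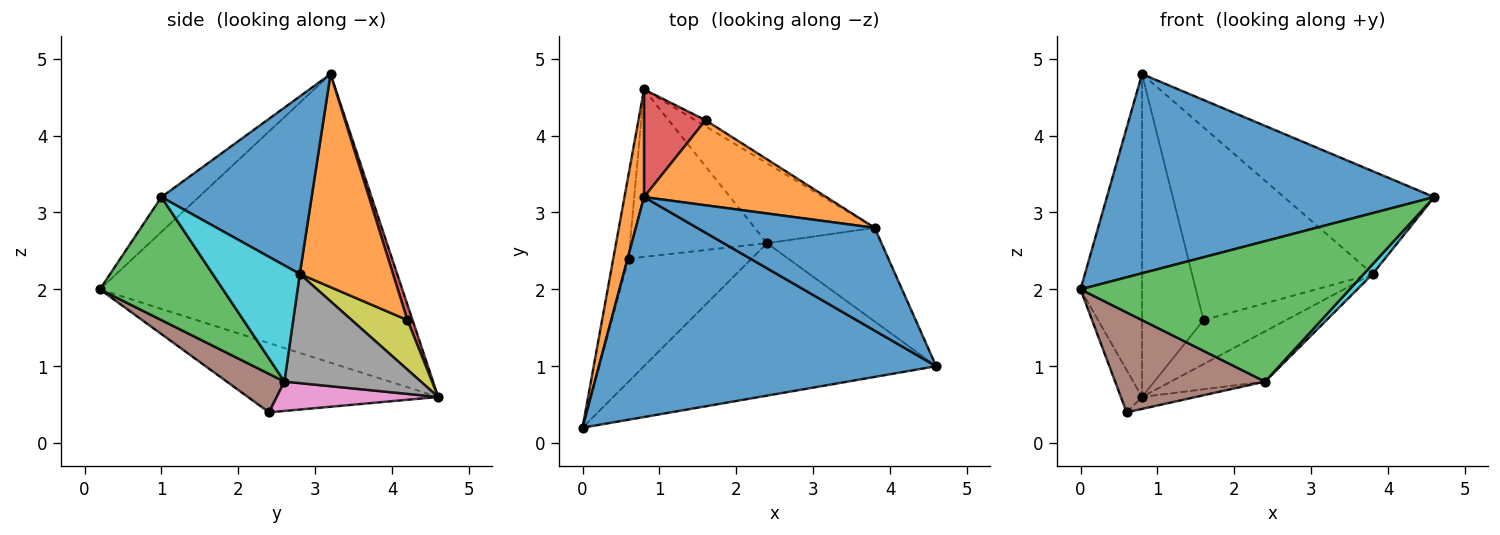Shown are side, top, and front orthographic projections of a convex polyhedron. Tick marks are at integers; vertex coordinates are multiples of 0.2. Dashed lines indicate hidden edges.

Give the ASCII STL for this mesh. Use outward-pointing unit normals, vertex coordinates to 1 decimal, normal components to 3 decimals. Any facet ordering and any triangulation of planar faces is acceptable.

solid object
 facet normal -0.076 -0.669 0.739
  outer loop
   vertex 0.8 3.2 4.8
   vertex 0.0 0.2 2.0
   vertex 4.6 1.0 3.2
  endloop
 endfacet
 facet normal -0.978 0.199 0.066
  outer loop
   vertex 0.8 3.2 4.8
   vertex 0.8 4.6 0.6
   vertex 0.0 0.2 2.0
  endloop
 endfacet
 facet normal 0.296 -0.647 -0.703
  outer loop
   vertex 2.4 2.6 0.8
   vertex 4.6 1.0 3.2
   vertex 0.0 0.2 2.0
  endloop
 endfacet
 facet normal 0.079 0.946 0.315
  outer loop
   vertex 1.6 4.2 1.6
   vertex 0.8 4.6 0.6
   vertex 0.8 3.2 4.8
  endloop
 endfacet
 facet normal -0.970 0.108 -0.216
  outer loop
   vertex 0.6 2.4 0.4
   vertex 0.0 0.2 2.0
   vertex 0.8 4.6 0.6
  endloop
 endfacet
 facet normal 0.236 -0.613 -0.754
  outer loop
   vertex 0.6 2.4 0.4
   vertex 2.4 2.6 0.8
   vertex 0.0 0.2 2.0
  endloop
 endfacet
 facet normal 0.209 0.070 -0.975
  outer loop
   vertex 0.6 2.4 0.4
   vertex 0.8 4.6 0.6
   vertex 2.4 2.6 0.8
  endloop
 endfacet
 facet normal 0.610 0.421 -0.671
  outer loop
   vertex 3.8 2.8 2.2
   vertex 2.4 2.6 0.8
   vertex 0.8 4.6 0.6
  endloop
 endfacet
 facet normal 0.555 0.824 -0.115
  outer loop
   vertex 3.8 2.8 2.2
   vertex 0.8 4.6 0.6
   vertex 1.6 4.2 1.6
  endloop
 endfacet
 facet normal 0.710 -0.073 -0.700
  outer loop
   vertex 3.8 2.8 2.2
   vertex 4.6 1.0 3.2
   vertex 2.4 2.6 0.8
  endloop
 endfacet
 facet normal 0.577 0.577 0.577
  outer loop
   vertex 3.8 2.8 2.2
   vertex 0.8 3.2 4.8
   vertex 4.6 1.0 3.2
  endloop
 endfacet
 facet normal 0.427 0.827 0.365
  outer loop
   vertex 3.8 2.8 2.2
   vertex 1.6 4.2 1.6
   vertex 0.8 3.2 4.8
  endloop
 endfacet
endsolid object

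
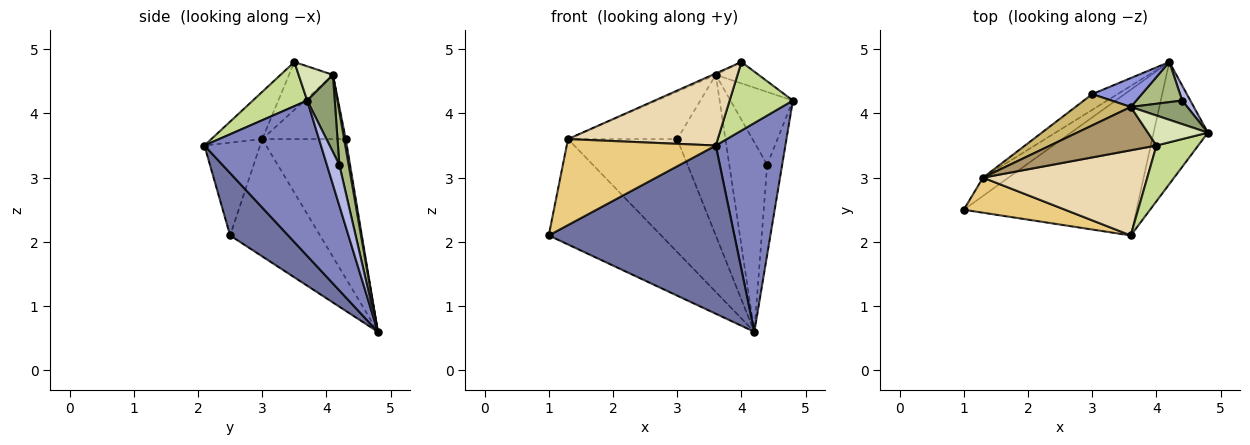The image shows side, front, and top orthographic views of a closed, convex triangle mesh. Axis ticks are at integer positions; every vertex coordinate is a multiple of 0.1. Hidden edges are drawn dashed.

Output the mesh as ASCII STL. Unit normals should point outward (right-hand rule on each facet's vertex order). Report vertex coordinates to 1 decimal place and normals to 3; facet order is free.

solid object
 facet normal 0.230 -0.736 -0.637
  outer loop
   vertex 3.6 2.1 3.5
   vertex 1.0 2.5 2.1
   vertex 4.2 4.8 0.6
  endloop
 endfacet
 facet normal 0.822 -0.491 -0.287
  outer loop
   vertex 3.6 2.1 3.5
   vertex 4.2 4.8 0.6
   vertex 4.8 3.7 4.2
  endloop
 endfacet
 facet normal 0.033 0.984 0.177
  outer loop
   vertex 3.6 4.1 4.6
   vertex 4.2 4.8 0.6
   vertex 3.0 4.3 3.6
  endloop
 endfacet
 facet normal 0.635 0.762 0.127
  outer loop
   vertex 4.4 4.2 3.2
   vertex 4.8 3.7 4.2
   vertex 4.2 4.8 0.6
  endloop
 endfacet
 facet normal 0.387 0.877 0.284
  outer loop
   vertex 4.4 4.2 3.2
   vertex 3.6 4.1 4.6
   vertex 4.8 3.7 4.2
  endloop
 endfacet
 facet normal 0.234 0.951 0.202
  outer loop
   vertex 4.4 4.2 3.2
   vertex 4.2 4.8 0.6
   vertex 3.6 4.1 4.6
  endloop
 endfacet
 facet normal 0.555 -0.646 0.525
  outer loop
   vertex 4.0 3.5 4.8
   vertex 3.6 2.1 3.5
   vertex 4.8 3.7 4.2
  endloop
 endfacet
 facet normal 0.422 0.527 0.738
  outer loop
   vertex 4.0 3.5 4.8
   vertex 4.8 3.7 4.2
   vertex 3.6 4.1 4.6
  endloop
 endfacet
 facet normal -0.411 0.030 0.911
  outer loop
   vertex 1.3 3.0 3.6
   vertex 4.0 3.5 4.8
   vertex 3.6 4.1 4.6
  endloop
 endfacet
 facet normal -0.538 0.704 0.464
  outer loop
   vertex 1.3 3.0 3.6
   vertex 3.6 4.1 4.6
   vertex 3.0 4.3 3.6
  endloop
 endfacet
 facet normal -0.327 -0.875 0.357
  outer loop
   vertex 1.3 3.0 3.6
   vertex 1.0 2.5 2.1
   vertex 3.6 2.1 3.5
  endloop
 endfacet
 facet normal -0.214 -0.631 0.746
  outer loop
   vertex 1.3 3.0 3.6
   vertex 3.6 2.1 3.5
   vertex 4.0 3.5 4.8
  endloop
 endfacet
 facet normal -0.619 0.774 -0.134
  outer loop
   vertex 1.3 3.0 3.6
   vertex 4.2 4.8 0.6
   vertex 1.0 2.5 2.1
  endloop
 endfacet
 facet normal -0.604 0.790 -0.110
  outer loop
   vertex 1.3 3.0 3.6
   vertex 3.0 4.3 3.6
   vertex 4.2 4.8 0.6
  endloop
 endfacet
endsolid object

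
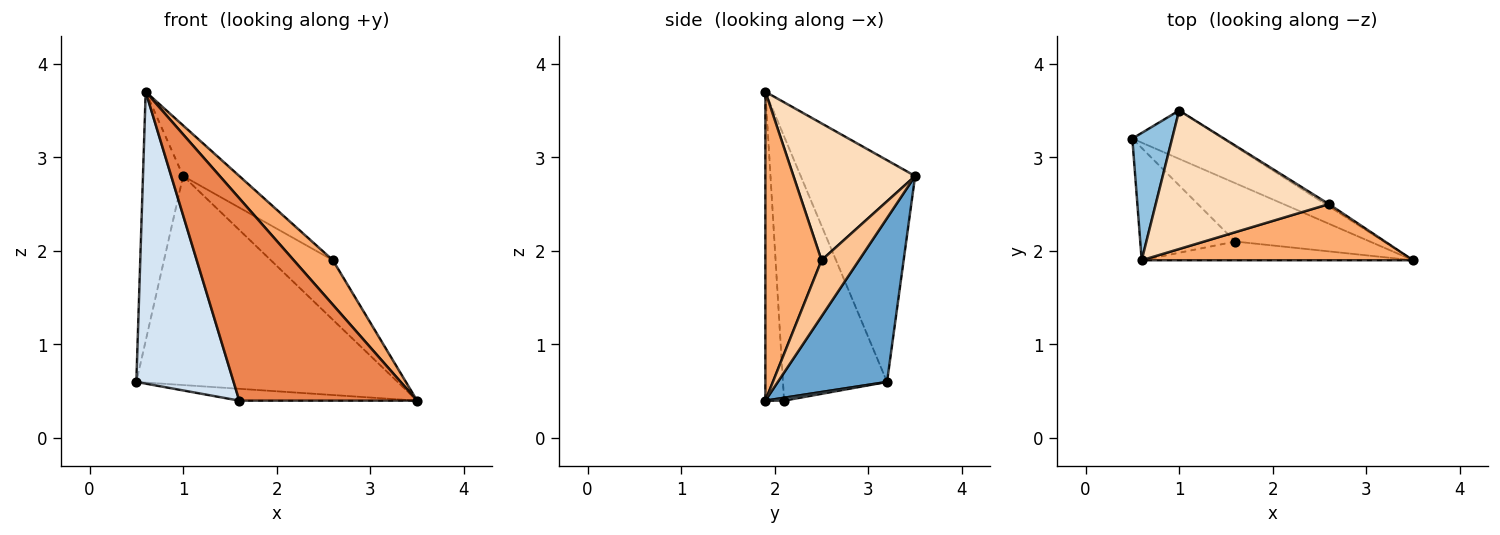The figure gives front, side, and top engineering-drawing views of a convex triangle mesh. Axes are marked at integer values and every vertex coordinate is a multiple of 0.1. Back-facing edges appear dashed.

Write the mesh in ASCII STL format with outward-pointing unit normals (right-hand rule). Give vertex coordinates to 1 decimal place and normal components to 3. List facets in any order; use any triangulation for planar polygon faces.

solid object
 facet normal 0.377 0.902 -0.209
  outer loop
   vertex 1.0 3.5 2.8
   vertex 3.5 1.9 0.4
   vertex 0.5 3.2 0.6
  endloop
 endfacet
 facet normal -0.930 0.326 0.167
  outer loop
   vertex 1.0 3.5 2.8
   vertex 0.5 3.2 0.6
   vertex 0.6 1.9 3.7
  endloop
 endfacet
 facet normal 0.021 0.199 -0.980
  outer loop
   vertex 1.6 2.1 0.4
   vertex 0.5 3.2 0.6
   vertex 3.5 1.9 0.4
  endloop
 endfacet
 facet normal -0.707 -0.660 -0.254
  outer loop
   vertex 1.6 2.1 0.4
   vertex 0.6 1.9 3.7
   vertex 0.5 3.2 0.6
  endloop
 endfacet
 facet normal -0.104 -0.990 -0.092
  outer loop
   vertex 1.6 2.1 0.4
   vertex 3.5 1.9 0.4
   vertex 0.6 1.9 3.7
  endloop
 endfacet
 facet normal 0.665 -0.464 0.585
  outer loop
   vertex 2.6 2.5 1.9
   vertex 0.6 1.9 3.7
   vertex 3.5 1.9 0.4
  endloop
 endfacet
 facet normal 0.517 0.856 -0.032
  outer loop
   vertex 2.6 2.5 1.9
   vertex 3.5 1.9 0.4
   vertex 1.0 3.5 2.8
  endloop
 endfacet
 facet normal 0.596 0.275 0.754
  outer loop
   vertex 2.6 2.5 1.9
   vertex 1.0 3.5 2.8
   vertex 0.6 1.9 3.7
  endloop
 endfacet
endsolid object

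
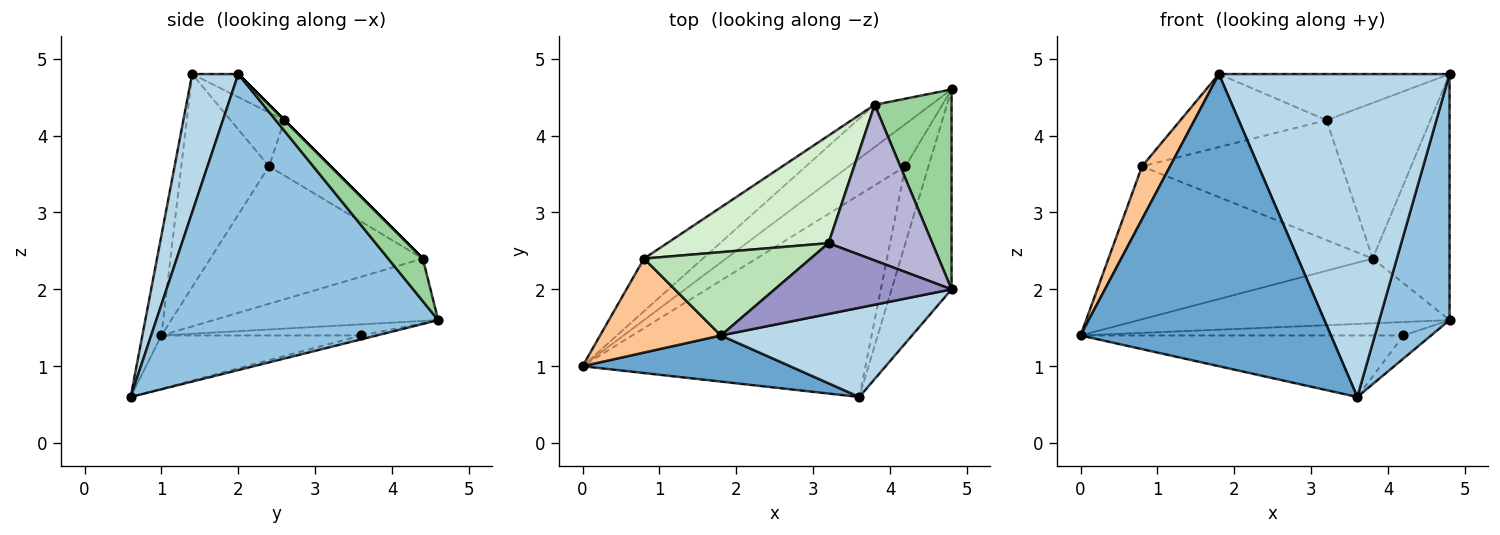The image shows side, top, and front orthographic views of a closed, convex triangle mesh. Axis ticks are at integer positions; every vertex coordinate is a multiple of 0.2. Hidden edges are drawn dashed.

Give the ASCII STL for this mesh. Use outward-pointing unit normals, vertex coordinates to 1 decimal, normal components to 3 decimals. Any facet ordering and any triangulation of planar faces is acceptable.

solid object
 facet normal -0.075 -0.985 0.156
  outer loop
   vertex 1.8 1.4 4.8
   vertex 0.0 1.0 1.4
   vertex 3.6 0.6 0.6
  endloop
 endfacet
 facet normal 0.952 -0.237 -0.193
  outer loop
   vertex 4.8 2.0 4.8
   vertex 3.6 0.6 0.6
   vertex 4.8 4.6 1.6
  endloop
 endfacet
 facet normal 0.189 -0.946 0.261
  outer loop
   vertex 4.8 2.0 4.8
   vertex 1.8 1.4 4.8
   vertex 3.6 0.6 0.6
  endloop
 endfacet
 facet normal -0.184 0.298 -0.937
  outer loop
   vertex 4.2 3.6 1.4
   vertex 0.0 1.0 1.4
   vertex 4.8 4.6 1.6
  endloop
 endfacet
 facet normal -0.177 0.287 -0.942
  outer loop
   vertex 4.2 3.6 1.4
   vertex 3.6 0.6 0.6
   vertex 0.0 1.0 1.4
  endloop
 endfacet
 facet normal -0.158 0.284 -0.946
  outer loop
   vertex 4.2 3.6 1.4
   vertex 4.8 4.6 1.6
   vertex 3.6 0.6 0.6
  endloop
 endfacet
 facet normal -0.838 -0.268 0.475
  outer loop
   vertex 0.8 2.4 3.6
   vertex 0.0 1.0 1.4
   vertex 1.8 1.4 4.8
  endloop
 endfacet
 facet normal -0.518 0.716 -0.468
  outer loop
   vertex 3.8 4.4 2.4
   vertex 4.8 4.6 1.6
   vertex 0.0 1.0 1.4
  endloop
 endfacet
 facet normal -0.605 0.753 -0.259
  outer loop
   vertex 3.8 4.4 2.4
   vertex 0.0 1.0 1.4
   vertex 0.8 2.4 3.6
  endloop
 endfacet
 facet normal 0.330 0.733 0.595
  outer loop
   vertex 3.8 4.4 2.4
   vertex 4.8 2.0 4.8
   vertex 4.8 4.6 1.6
  endloop
 endfacet
 facet normal -0.236 0.641 0.731
  outer loop
   vertex 3.2 2.6 4.2
   vertex 0.8 2.4 3.6
   vertex 1.8 1.4 4.8
  endloop
 endfacet
 facet normal -0.223 0.725 0.651
  outer loop
   vertex 3.2 2.6 4.2
   vertex 3.8 4.4 2.4
   vertex 0.8 2.4 3.6
  endloop
 endfacet
 facet normal -0.109 0.543 0.833
  outer loop
   vertex 3.2 2.6 4.2
   vertex 1.8 1.4 4.8
   vertex 4.8 2.0 4.8
  endloop
 endfacet
 facet normal 0.000 0.707 0.707
  outer loop
   vertex 3.2 2.6 4.2
   vertex 4.8 2.0 4.8
   vertex 3.8 4.4 2.4
  endloop
 endfacet
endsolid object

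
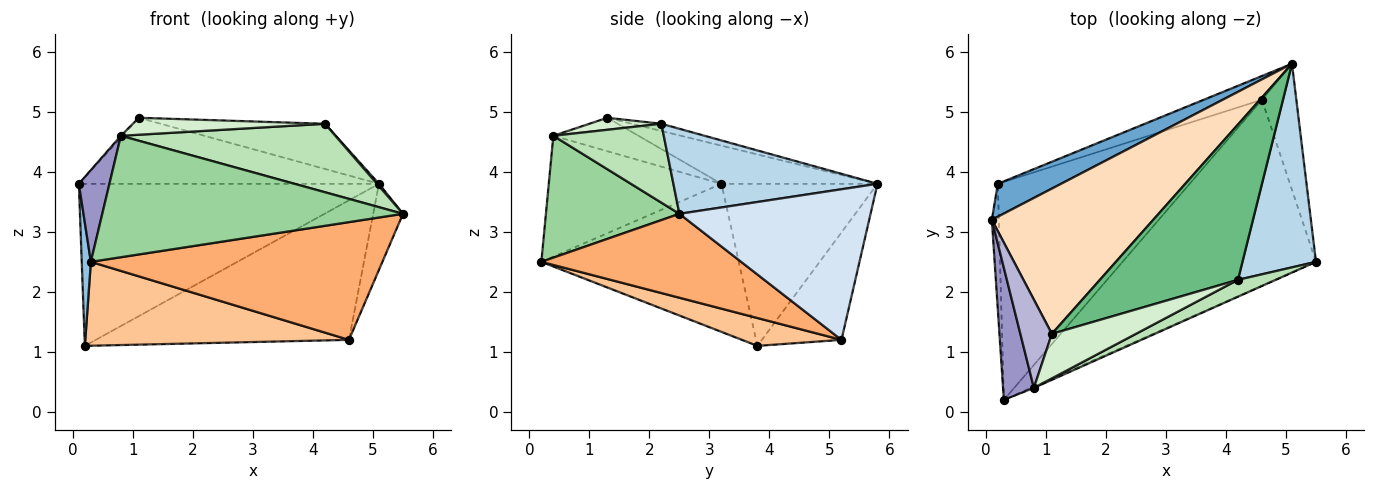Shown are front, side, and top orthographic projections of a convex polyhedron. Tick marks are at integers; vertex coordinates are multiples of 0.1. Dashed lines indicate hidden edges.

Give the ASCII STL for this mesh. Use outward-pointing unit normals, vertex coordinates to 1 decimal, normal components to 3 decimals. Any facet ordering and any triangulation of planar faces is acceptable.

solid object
 facet normal -0.454 0.873 0.177
  outer loop
   vertex 0.2 3.8 1.1
   vertex 0.1 3.2 3.8
   vertex 5.1 5.8 3.8
  endloop
 endfacet
 facet normal -0.998 -0.046 -0.047
  outer loop
   vertex 0.3 0.2 2.5
   vertex 0.1 3.2 3.8
   vertex 0.2 3.8 1.1
  endloop
 endfacet
 facet normal 0.756 -0.007 0.654
  outer loop
   vertex 4.2 2.2 4.8
   vertex 5.5 2.5 3.3
   vertex 5.1 5.8 3.8
  endloop
 endfacet
 facet normal 0.964 0.150 -0.220
  outer loop
   vertex 4.6 5.2 1.2
   vertex 5.1 5.8 3.8
   vertex 5.5 2.5 3.3
  endloop
 endfacet
 facet normal -0.296 0.942 -0.160
  outer loop
   vertex 4.6 5.2 1.2
   vertex 0.2 3.8 1.1
   vertex 5.1 5.8 3.8
  endloop
 endfacet
 facet normal 0.344 -0.502 -0.793
  outer loop
   vertex 4.6 5.2 1.2
   vertex 5.5 2.5 3.3
   vertex 0.3 0.2 2.5
  endloop
 endfacet
 facet normal 0.134 -0.356 -0.925
  outer loop
   vertex 4.6 5.2 1.2
   vertex 0.3 0.2 2.5
   vertex 0.2 3.8 1.1
  endloop
 endfacet
 facet normal -0.210 0.405 0.890
  outer loop
   vertex 1.1 1.3 4.9
   vertex 5.1 5.8 3.8
   vertex 0.1 3.2 3.8
  endloop
 endfacet
 facet normal -0.050 0.279 0.959
  outer loop
   vertex 1.1 1.3 4.9
   vertex 4.2 2.2 4.8
   vertex 5.1 5.8 3.8
  endloop
 endfacet
 facet normal 0.406 -0.914 -0.010
  outer loop
   vertex 0.8 0.4 4.6
   vertex 0.3 0.2 2.5
   vertex 5.5 2.5 3.3
  endloop
 endfacet
 facet normal 0.447 -0.868 0.214
  outer loop
   vertex 0.8 0.4 4.6
   vertex 5.5 2.5 3.3
   vertex 4.2 2.2 4.8
  endloop
 endfacet
 facet normal 0.132 -0.353 0.926
  outer loop
   vertex 0.8 0.4 4.6
   vertex 4.2 2.2 4.8
   vertex 1.1 1.3 4.9
  endloop
 endfacet
 facet normal -0.955 -0.169 0.244
  outer loop
   vertex 0.8 0.4 4.6
   vertex 0.1 3.2 3.8
   vertex 0.3 0.2 2.5
  endloop
 endfacet
 facet normal -0.728 0.014 0.686
  outer loop
   vertex 0.8 0.4 4.6
   vertex 1.1 1.3 4.9
   vertex 0.1 3.2 3.8
  endloop
 endfacet
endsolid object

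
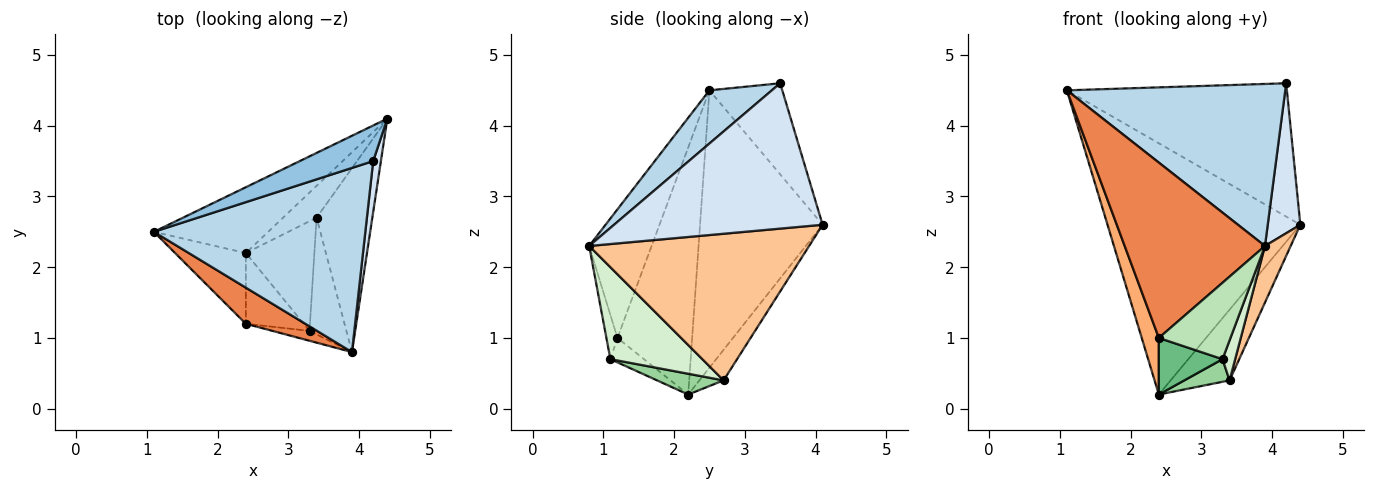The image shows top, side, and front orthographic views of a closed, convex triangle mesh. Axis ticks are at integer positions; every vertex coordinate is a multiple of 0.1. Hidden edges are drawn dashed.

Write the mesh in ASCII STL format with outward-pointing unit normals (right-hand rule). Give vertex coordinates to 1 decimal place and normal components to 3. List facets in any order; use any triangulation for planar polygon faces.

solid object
 facet normal -0.524 0.824 -0.216
  outer loop
   vertex 2.4 2.2 0.2
   vertex 1.1 2.5 4.5
   vertex 4.4 4.1 2.6
  endloop
 endfacet
 facet normal -0.305 0.920 0.246
  outer loop
   vertex 4.2 3.5 4.6
   vertex 4.4 4.1 2.6
   vertex 1.1 2.5 4.5
  endloop
 endfacet
 facet normal 0.186 -0.649 0.738
  outer loop
   vertex 4.2 3.5 4.6
   vertex 1.1 2.5 4.5
   vertex 3.9 0.8 2.3
  endloop
 endfacet
 facet normal 0.987 -0.154 0.052
  outer loop
   vertex 4.2 3.5 4.6
   vertex 3.9 0.8 2.3
   vertex 4.4 4.1 2.6
  endloop
 endfacet
 facet normal -0.400 -0.898 0.185
  outer loop
   vertex 2.4 1.2 1.0
   vertex 3.9 0.8 2.3
   vertex 1.1 2.5 4.5
  endloop
 endfacet
 facet normal -0.939 -0.215 -0.269
  outer loop
   vertex 2.4 1.2 1.0
   vertex 1.1 2.5 4.5
   vertex 2.4 2.2 0.2
  endloop
 endfacet
 facet normal 0.929 -0.109 -0.353
  outer loop
   vertex 3.4 2.7 0.4
   vertex 4.4 4.1 2.6
   vertex 3.9 0.8 2.3
  endloop
 endfacet
 facet normal -0.350 0.854 -0.384
  outer loop
   vertex 3.4 2.7 0.4
   vertex 2.4 2.2 0.2
   vertex 4.4 4.1 2.6
  endloop
 endfacet
 facet normal -0.313 -0.593 -0.742
  outer loop
   vertex 3.3 1.1 0.7
   vertex 2.4 1.2 1.0
   vertex 2.4 2.2 0.2
  endloop
 endfacet
 facet normal 0.285 -0.194 -0.939
  outer loop
   vertex 3.3 1.1 0.7
   vertex 2.4 2.2 0.2
   vertex 3.4 2.7 0.4
  endloop
 endfacet
 facet normal -0.151 -0.980 -0.127
  outer loop
   vertex 3.3 1.1 0.7
   vertex 3.9 0.8 2.3
   vertex 2.4 1.2 1.0
  endloop
 endfacet
 facet normal 0.921 -0.127 -0.369
  outer loop
   vertex 3.3 1.1 0.7
   vertex 3.4 2.7 0.4
   vertex 3.9 0.8 2.3
  endloop
 endfacet
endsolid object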